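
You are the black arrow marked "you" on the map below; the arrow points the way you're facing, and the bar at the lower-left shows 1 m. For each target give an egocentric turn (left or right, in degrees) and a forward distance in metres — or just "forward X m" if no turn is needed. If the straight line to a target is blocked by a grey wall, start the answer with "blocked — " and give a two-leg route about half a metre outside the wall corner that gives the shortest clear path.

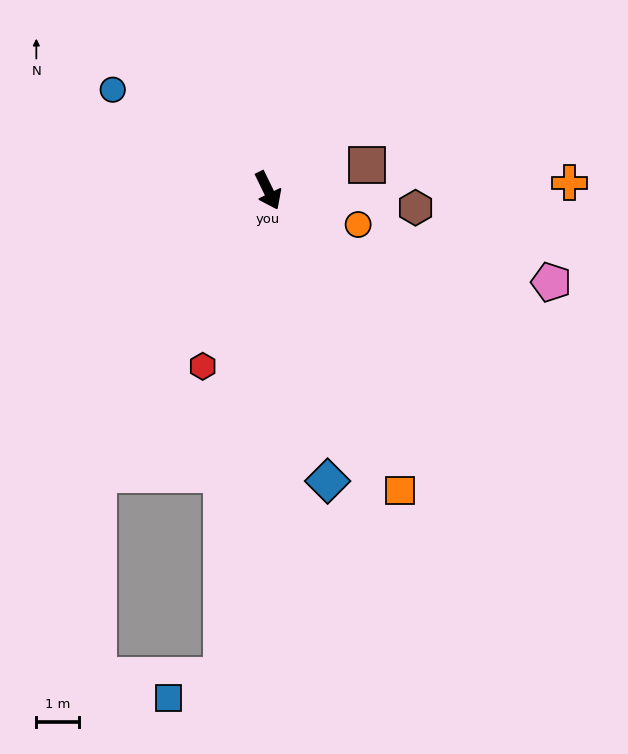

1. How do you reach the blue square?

blocked — turn right 32°, forward 11.3 m, then turn right 61°, forward 1.3 m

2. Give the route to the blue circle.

turn right 149°, forward 4.3 m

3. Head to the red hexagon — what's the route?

turn right 46°, forward 4.4 m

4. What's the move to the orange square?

turn right 2°, forward 7.6 m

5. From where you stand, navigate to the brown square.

turn left 79°, forward 2.4 m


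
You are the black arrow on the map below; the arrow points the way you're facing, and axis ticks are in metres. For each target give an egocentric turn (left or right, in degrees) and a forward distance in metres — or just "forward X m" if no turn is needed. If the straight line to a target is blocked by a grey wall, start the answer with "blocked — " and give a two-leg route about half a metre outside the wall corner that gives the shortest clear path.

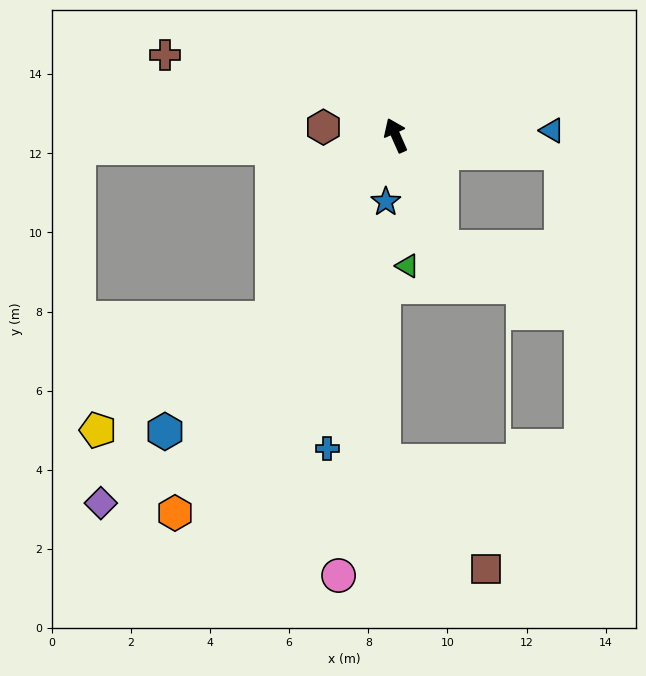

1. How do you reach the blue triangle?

turn right 112°, forward 4.0 m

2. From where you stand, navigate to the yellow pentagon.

blocked — turn left 122°, forward 5.6 m, then turn right 23°, forward 5.2 m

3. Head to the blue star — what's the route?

turn left 148°, forward 1.7 m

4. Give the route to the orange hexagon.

turn left 126°, forward 11.1 m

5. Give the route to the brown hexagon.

turn left 60°, forward 1.8 m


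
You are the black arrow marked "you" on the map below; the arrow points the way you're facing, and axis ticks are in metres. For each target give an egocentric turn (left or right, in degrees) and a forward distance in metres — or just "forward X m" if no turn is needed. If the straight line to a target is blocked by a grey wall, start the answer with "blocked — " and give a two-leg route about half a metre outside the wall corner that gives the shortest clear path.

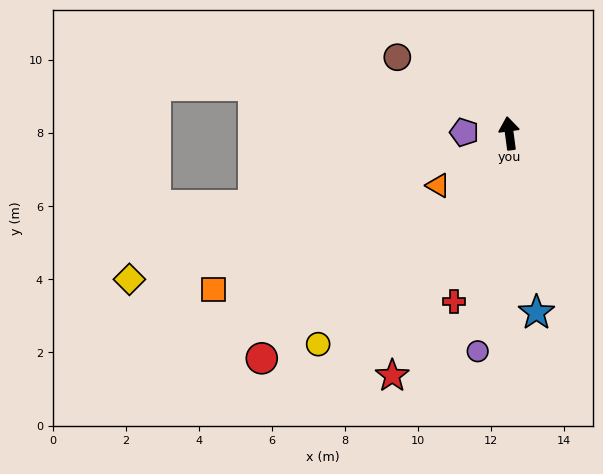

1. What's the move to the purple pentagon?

turn left 81°, forward 1.2 m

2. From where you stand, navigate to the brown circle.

turn left 48°, forward 3.7 m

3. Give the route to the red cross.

turn left 154°, forward 4.8 m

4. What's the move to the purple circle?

turn left 164°, forward 6.0 m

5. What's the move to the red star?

turn left 147°, forward 7.4 m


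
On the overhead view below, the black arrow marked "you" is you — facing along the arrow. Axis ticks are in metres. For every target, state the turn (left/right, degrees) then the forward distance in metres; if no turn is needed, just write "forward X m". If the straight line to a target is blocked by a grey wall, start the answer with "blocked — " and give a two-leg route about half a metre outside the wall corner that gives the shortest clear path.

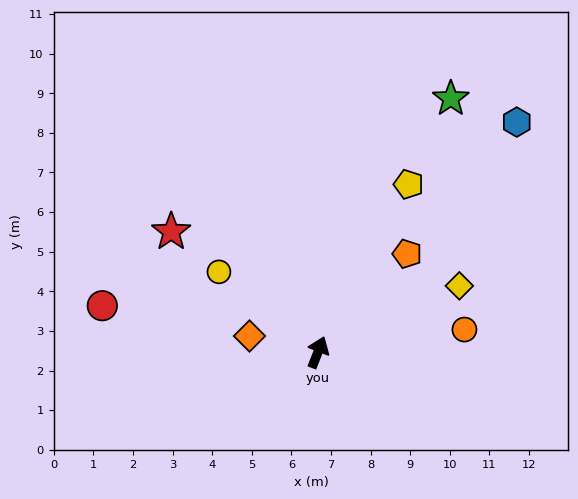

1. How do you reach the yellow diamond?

turn right 44°, forward 3.9 m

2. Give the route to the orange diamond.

turn left 98°, forward 1.8 m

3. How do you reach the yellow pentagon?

turn right 7°, forward 4.8 m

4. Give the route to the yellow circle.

turn left 72°, forward 3.2 m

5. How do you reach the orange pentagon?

turn right 21°, forward 3.4 m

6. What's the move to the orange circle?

turn right 60°, forward 3.7 m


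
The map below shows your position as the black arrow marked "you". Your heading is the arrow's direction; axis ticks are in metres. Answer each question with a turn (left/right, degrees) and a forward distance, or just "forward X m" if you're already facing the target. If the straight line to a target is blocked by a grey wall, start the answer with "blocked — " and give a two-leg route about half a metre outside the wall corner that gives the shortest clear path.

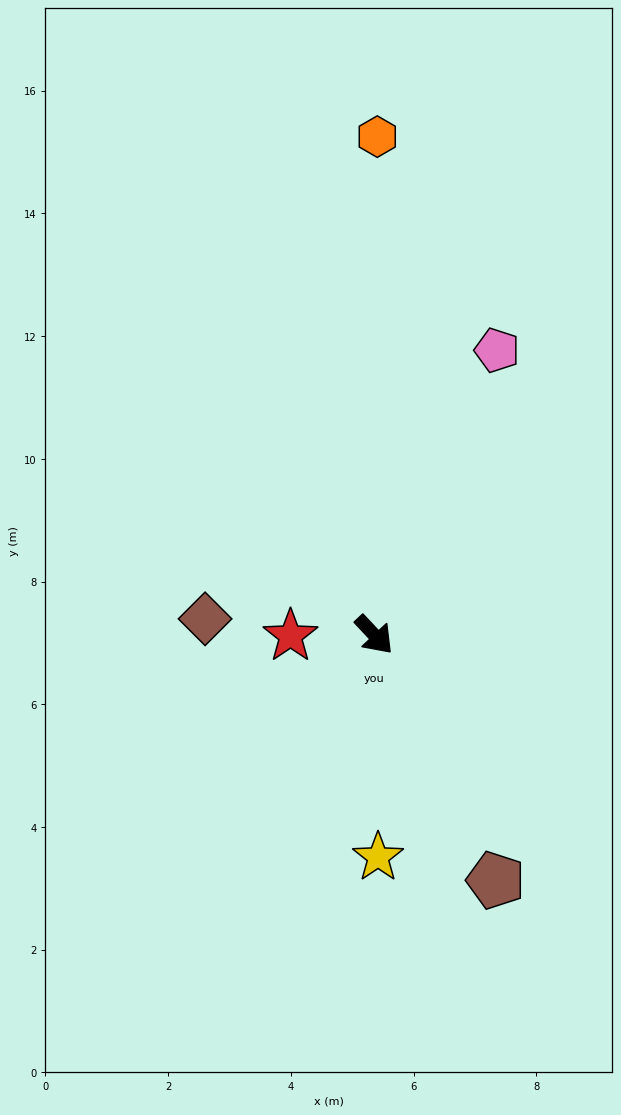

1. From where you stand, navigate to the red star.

turn right 132°, forward 1.4 m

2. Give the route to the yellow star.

turn right 42°, forward 3.6 m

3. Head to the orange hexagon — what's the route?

turn left 137°, forward 8.1 m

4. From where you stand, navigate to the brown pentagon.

turn right 17°, forward 4.5 m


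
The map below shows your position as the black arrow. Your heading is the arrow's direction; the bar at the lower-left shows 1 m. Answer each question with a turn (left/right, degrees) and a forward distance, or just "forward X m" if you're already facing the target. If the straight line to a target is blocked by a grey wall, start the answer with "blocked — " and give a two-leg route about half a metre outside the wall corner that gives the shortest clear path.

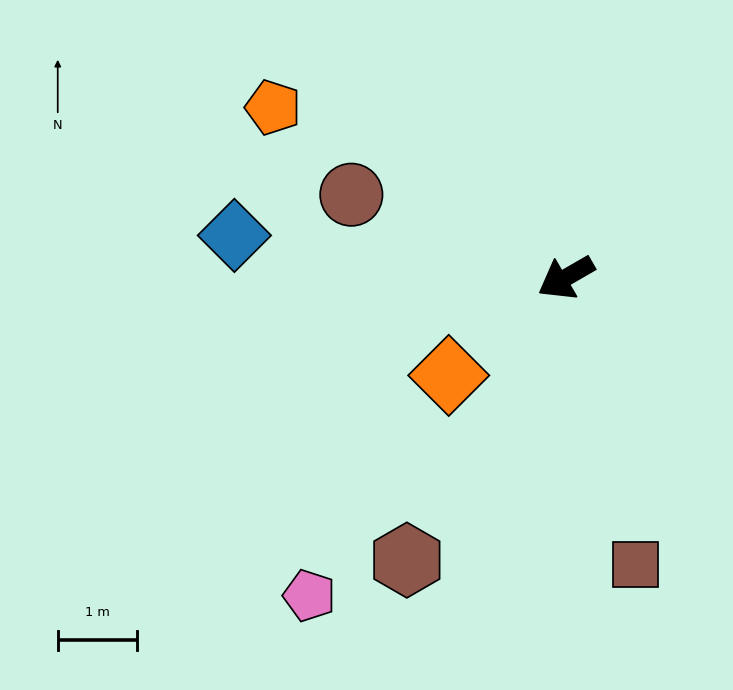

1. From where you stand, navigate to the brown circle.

turn right 51°, forward 2.9 m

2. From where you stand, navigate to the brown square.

turn left 74°, forward 3.7 m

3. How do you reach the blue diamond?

turn right 37°, forward 4.2 m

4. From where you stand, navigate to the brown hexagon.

turn left 31°, forward 4.1 m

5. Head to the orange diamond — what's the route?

turn left 10°, forward 1.9 m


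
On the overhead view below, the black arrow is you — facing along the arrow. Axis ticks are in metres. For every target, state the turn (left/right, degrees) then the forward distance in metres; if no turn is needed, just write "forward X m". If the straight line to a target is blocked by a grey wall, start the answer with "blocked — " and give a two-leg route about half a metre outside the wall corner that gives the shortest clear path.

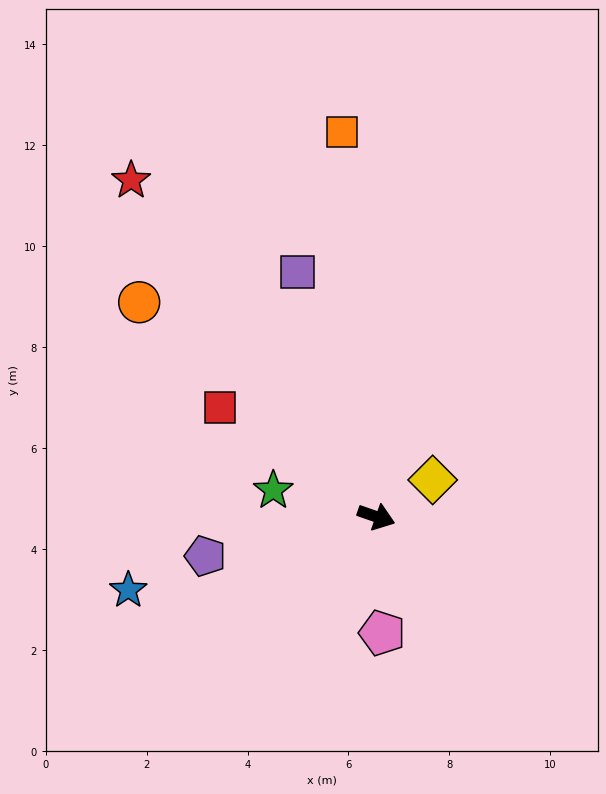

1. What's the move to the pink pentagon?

turn right 68°, forward 2.3 m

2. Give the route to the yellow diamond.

turn left 52°, forward 1.3 m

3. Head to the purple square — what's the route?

turn left 127°, forward 5.1 m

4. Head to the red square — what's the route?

turn left 164°, forward 3.8 m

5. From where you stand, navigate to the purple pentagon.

turn right 148°, forward 3.5 m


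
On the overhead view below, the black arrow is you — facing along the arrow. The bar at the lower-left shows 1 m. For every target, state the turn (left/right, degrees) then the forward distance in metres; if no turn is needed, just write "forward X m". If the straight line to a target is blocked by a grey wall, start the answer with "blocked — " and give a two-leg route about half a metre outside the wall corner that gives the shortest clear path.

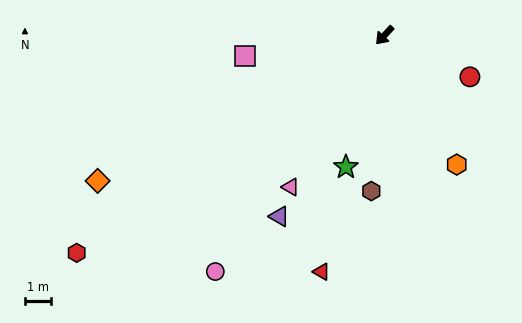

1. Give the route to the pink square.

turn right 39°, forward 5.4 m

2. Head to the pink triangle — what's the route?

turn left 11°, forward 6.8 m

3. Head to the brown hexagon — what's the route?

turn left 38°, forward 6.0 m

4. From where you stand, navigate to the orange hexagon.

turn left 72°, forward 5.7 m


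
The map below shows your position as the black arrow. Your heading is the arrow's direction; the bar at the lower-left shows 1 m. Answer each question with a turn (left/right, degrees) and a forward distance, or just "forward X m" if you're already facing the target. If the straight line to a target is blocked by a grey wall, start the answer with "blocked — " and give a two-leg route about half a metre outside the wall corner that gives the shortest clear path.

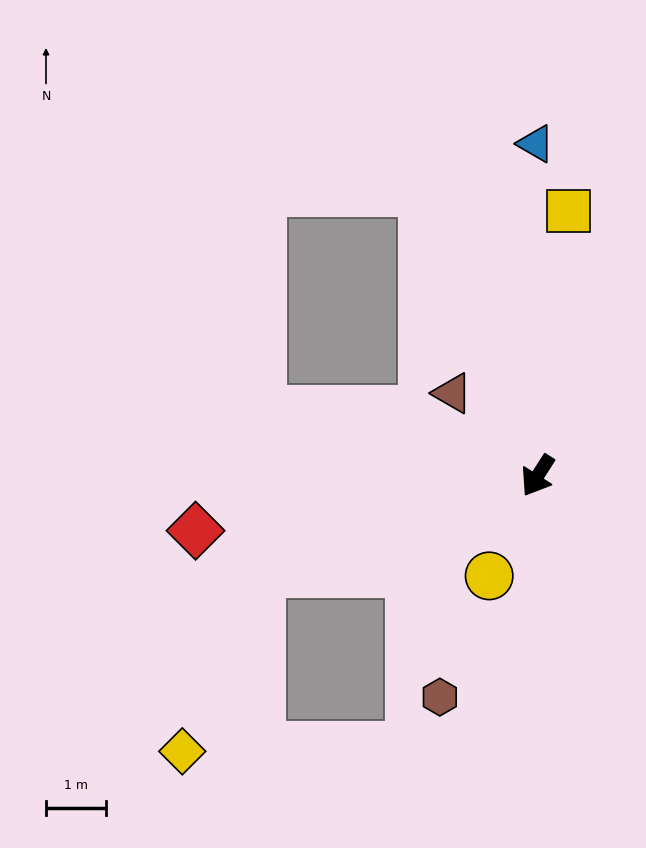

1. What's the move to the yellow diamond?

blocked — turn right 38°, forward 4.9 m, then turn left 47°, forward 3.3 m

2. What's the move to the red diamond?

turn right 48°, forward 5.8 m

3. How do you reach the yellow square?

turn right 154°, forward 4.4 m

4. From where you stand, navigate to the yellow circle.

turn left 7°, forward 1.9 m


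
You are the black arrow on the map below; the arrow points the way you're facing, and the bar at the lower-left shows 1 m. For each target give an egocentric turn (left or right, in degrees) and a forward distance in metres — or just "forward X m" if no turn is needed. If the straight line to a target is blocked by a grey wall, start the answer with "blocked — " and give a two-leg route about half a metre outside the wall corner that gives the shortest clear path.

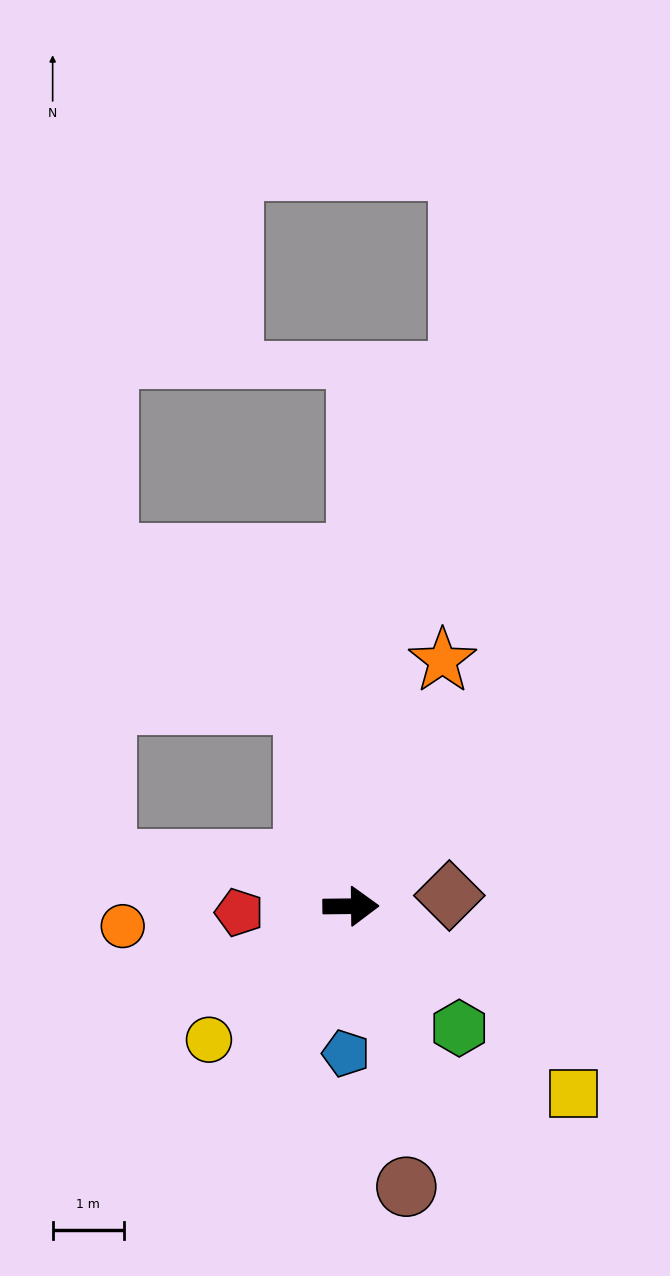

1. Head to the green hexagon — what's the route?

turn right 49°, forward 2.3 m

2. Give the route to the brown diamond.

turn left 6°, forward 1.4 m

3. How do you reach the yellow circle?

turn right 137°, forward 2.7 m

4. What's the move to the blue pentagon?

turn right 93°, forward 2.1 m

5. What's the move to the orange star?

turn left 69°, forward 3.7 m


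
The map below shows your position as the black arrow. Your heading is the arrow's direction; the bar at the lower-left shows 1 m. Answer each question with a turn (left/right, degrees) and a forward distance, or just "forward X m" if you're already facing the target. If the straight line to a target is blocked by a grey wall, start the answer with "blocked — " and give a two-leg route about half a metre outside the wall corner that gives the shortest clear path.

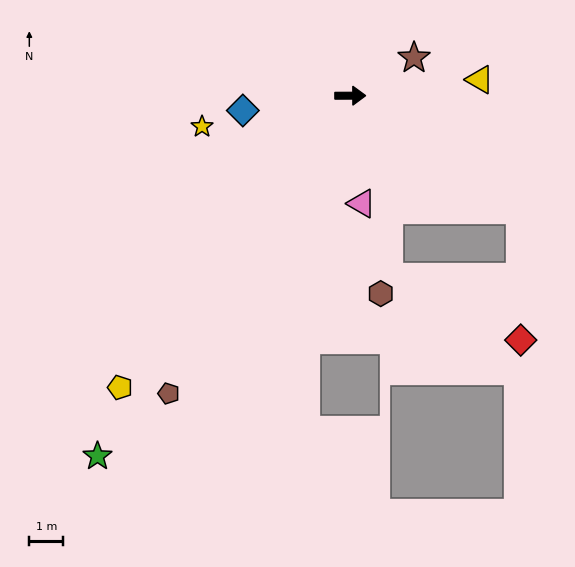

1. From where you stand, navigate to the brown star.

turn left 30°, forward 2.2 m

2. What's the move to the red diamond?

blocked — turn right 34°, forward 6.0 m, then turn right 56°, forward 3.8 m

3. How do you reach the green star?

turn right 125°, forward 13.0 m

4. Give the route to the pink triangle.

turn right 84°, forward 3.2 m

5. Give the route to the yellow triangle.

turn left 7°, forward 3.8 m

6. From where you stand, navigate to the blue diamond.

turn right 172°, forward 3.2 m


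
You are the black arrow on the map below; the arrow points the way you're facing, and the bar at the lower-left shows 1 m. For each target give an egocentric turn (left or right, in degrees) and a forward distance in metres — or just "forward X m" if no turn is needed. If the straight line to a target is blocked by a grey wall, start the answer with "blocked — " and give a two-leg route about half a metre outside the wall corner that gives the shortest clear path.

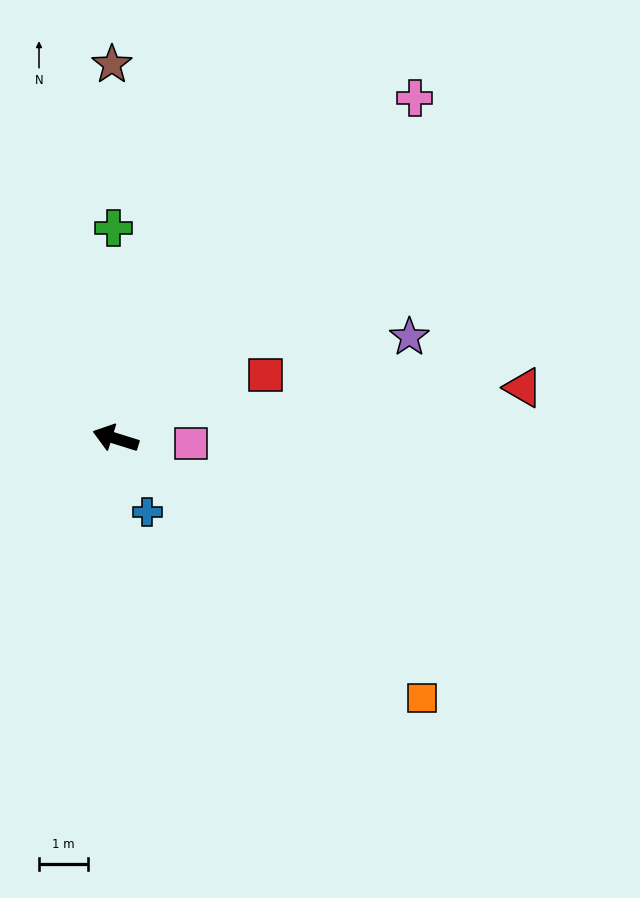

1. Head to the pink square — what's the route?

turn right 166°, forward 1.5 m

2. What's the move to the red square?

turn right 140°, forward 3.3 m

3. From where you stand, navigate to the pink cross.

turn right 114°, forward 9.2 m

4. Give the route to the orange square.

turn left 157°, forward 8.1 m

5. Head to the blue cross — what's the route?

turn left 131°, forward 1.6 m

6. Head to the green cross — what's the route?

turn right 72°, forward 4.3 m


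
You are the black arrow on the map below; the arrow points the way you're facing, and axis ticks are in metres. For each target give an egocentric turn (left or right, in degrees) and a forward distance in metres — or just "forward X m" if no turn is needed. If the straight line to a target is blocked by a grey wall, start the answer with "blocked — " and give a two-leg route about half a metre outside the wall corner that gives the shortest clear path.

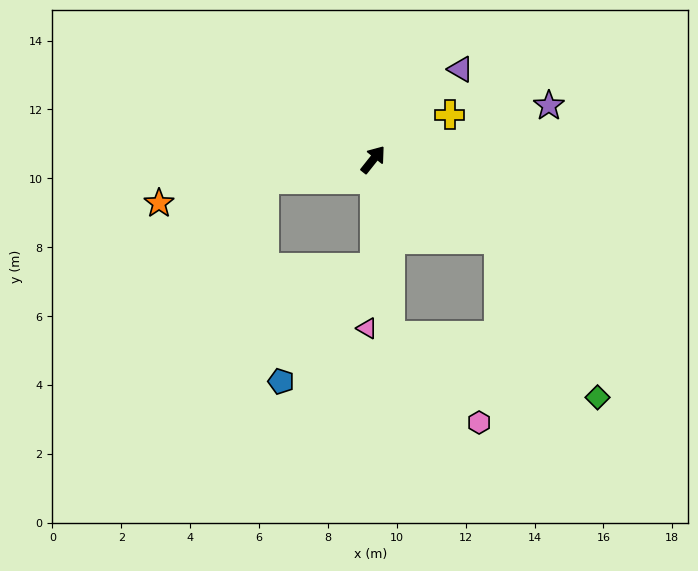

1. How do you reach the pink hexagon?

blocked — turn right 136°, forward 5.1 m, then turn left 40°, forward 3.6 m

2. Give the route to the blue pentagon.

blocked — turn right 141°, forward 3.1 m, then turn right 40°, forward 4.3 m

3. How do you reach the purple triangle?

turn right 6°, forward 3.6 m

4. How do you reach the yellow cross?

turn right 21°, forward 2.6 m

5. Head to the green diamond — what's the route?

blocked — turn right 84°, forward 4.3 m, then turn right 25°, forward 5.4 m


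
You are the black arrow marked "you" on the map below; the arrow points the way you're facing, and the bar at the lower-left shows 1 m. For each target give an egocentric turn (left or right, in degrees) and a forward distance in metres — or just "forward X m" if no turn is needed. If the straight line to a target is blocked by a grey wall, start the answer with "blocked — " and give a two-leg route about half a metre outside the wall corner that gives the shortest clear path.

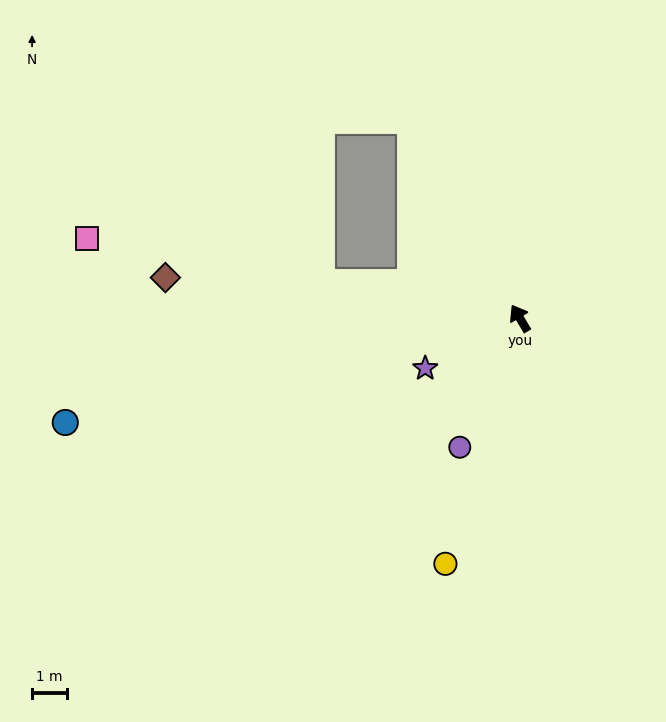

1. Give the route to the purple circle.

turn left 124°, forward 4.0 m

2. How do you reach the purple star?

turn left 87°, forward 3.0 m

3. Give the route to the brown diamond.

turn left 53°, forward 10.1 m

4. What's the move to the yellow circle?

turn left 132°, forward 7.3 m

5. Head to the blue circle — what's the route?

turn left 72°, forward 13.2 m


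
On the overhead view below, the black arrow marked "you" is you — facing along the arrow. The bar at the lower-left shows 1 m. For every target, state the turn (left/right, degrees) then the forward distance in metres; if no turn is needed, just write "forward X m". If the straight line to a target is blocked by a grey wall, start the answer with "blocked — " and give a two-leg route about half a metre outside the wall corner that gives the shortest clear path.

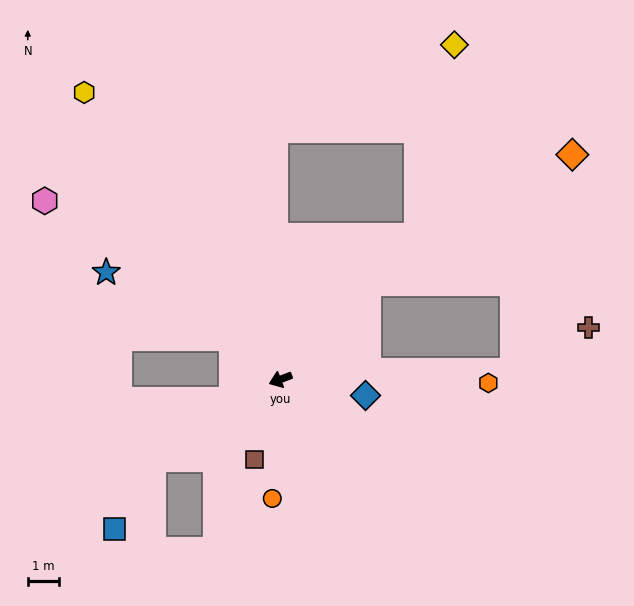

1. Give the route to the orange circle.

turn left 65°, forward 3.9 m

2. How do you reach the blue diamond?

turn left 148°, forward 2.8 m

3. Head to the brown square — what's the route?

turn left 51°, forward 2.7 m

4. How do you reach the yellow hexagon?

turn right 76°, forward 11.3 m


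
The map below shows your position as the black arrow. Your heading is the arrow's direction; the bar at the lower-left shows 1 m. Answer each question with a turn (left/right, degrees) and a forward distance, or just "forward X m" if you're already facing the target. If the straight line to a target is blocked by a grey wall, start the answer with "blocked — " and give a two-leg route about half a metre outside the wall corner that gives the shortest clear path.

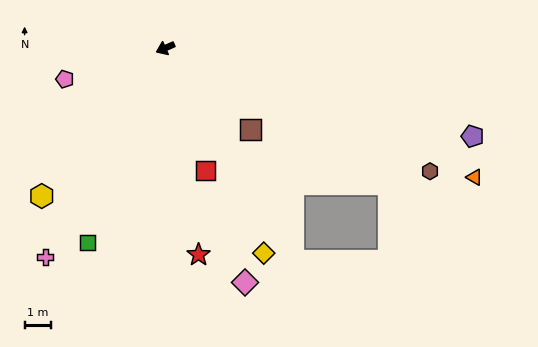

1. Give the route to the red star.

turn left 75°, forward 8.0 m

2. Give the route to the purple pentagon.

turn left 140°, forward 12.2 m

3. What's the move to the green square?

turn left 44°, forward 8.0 m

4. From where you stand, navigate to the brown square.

turn left 112°, forward 4.5 m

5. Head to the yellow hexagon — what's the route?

turn left 26°, forward 7.4 m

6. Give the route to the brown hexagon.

turn left 131°, forward 11.1 m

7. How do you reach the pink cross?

turn left 36°, forward 9.2 m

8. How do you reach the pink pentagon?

turn right 7°, forward 4.0 m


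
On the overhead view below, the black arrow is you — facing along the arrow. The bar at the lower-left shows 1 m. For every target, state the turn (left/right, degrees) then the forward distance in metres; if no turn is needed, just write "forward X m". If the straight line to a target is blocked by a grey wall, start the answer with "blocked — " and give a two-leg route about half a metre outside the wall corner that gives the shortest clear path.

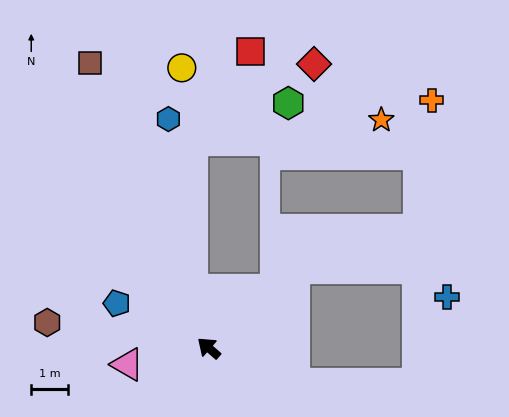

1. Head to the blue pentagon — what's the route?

turn left 15°, forward 2.8 m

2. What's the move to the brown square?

turn right 26°, forward 8.3 m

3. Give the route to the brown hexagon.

turn left 32°, forward 4.4 m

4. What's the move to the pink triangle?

turn left 52°, forward 2.2 m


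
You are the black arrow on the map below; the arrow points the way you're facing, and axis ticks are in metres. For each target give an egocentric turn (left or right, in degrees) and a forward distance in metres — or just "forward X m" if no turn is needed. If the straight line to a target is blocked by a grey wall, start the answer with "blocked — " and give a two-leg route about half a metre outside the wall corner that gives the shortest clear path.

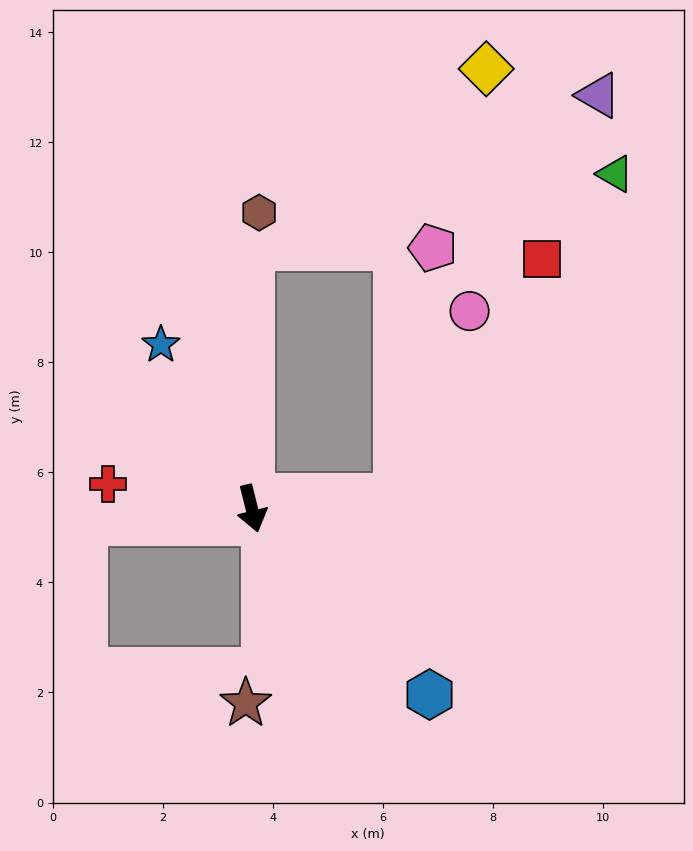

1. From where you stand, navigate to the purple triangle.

blocked — turn left 166°, forward 4.7 m, then turn right 66°, forward 6.9 m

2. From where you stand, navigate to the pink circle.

blocked — turn left 80°, forward 2.6 m, then turn left 65°, forward 3.6 m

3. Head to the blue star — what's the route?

turn right 165°, forward 3.4 m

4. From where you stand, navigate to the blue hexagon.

turn left 30°, forward 4.7 m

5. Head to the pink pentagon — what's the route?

blocked — turn left 80°, forward 2.6 m, then turn left 78°, forward 4.6 m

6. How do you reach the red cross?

turn right 114°, forward 2.7 m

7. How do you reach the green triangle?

blocked — turn left 166°, forward 4.7 m, then turn right 79°, forward 6.8 m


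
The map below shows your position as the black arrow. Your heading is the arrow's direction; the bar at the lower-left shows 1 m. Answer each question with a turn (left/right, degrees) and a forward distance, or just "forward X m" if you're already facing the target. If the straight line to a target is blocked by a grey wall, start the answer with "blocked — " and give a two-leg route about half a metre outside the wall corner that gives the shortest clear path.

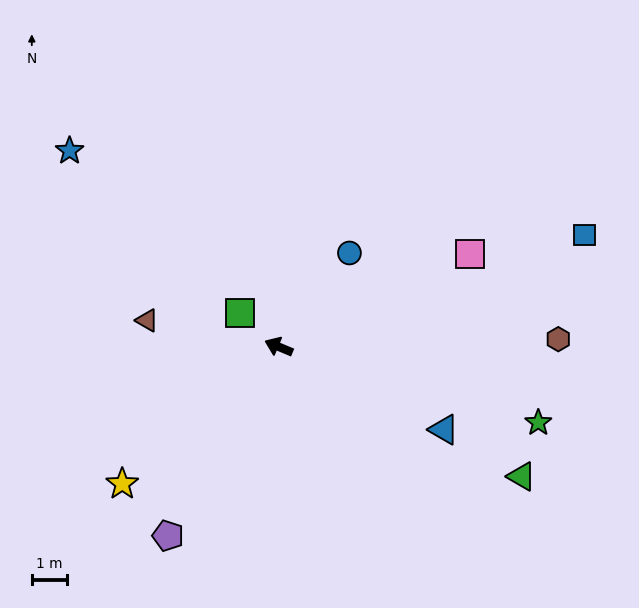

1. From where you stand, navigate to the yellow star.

turn left 64°, forward 6.0 m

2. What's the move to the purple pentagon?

turn left 82°, forward 6.3 m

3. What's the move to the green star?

turn right 174°, forward 7.8 m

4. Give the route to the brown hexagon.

turn right 156°, forward 8.1 m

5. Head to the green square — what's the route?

turn right 18°, forward 1.5 m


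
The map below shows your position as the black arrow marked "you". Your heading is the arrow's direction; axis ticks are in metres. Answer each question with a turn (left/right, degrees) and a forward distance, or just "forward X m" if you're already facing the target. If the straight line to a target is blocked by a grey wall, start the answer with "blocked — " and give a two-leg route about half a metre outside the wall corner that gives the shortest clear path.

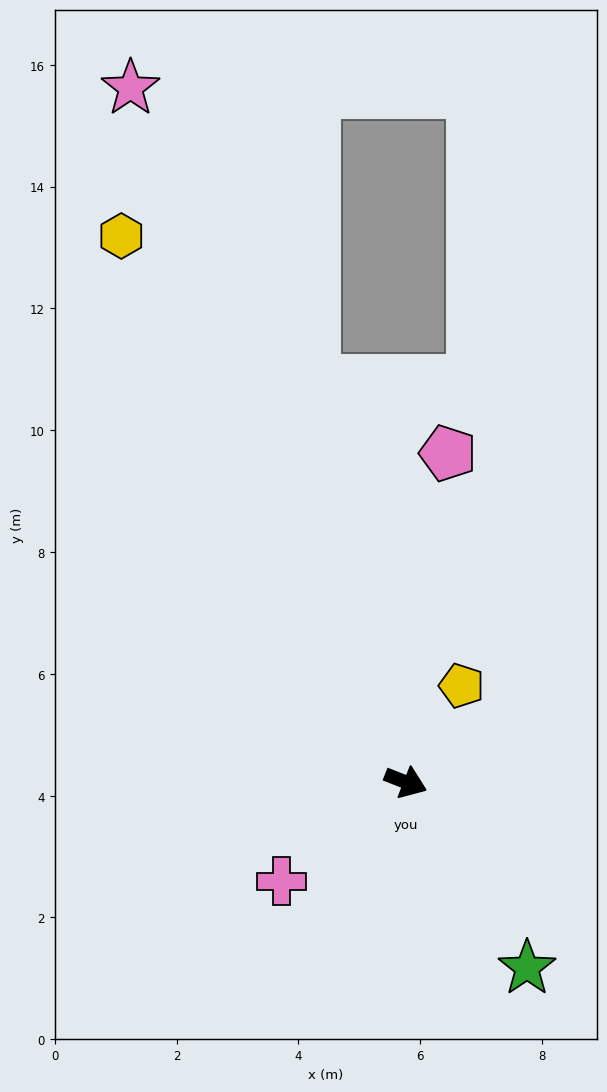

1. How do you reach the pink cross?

turn right 120°, forward 2.6 m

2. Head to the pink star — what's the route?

turn left 133°, forward 12.3 m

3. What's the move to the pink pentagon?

turn left 104°, forward 5.4 m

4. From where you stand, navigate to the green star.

turn right 35°, forward 3.6 m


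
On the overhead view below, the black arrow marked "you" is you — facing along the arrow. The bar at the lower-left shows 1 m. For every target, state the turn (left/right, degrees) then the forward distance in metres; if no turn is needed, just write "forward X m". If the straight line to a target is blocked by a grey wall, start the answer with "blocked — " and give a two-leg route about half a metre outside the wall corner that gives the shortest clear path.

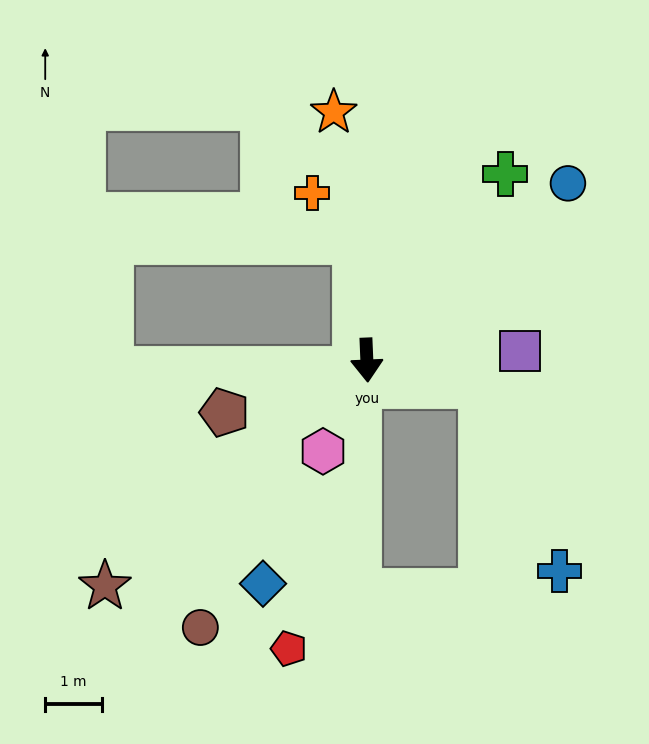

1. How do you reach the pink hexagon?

turn right 28°, forward 1.8 m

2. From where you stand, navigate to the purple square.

turn left 91°, forward 2.7 m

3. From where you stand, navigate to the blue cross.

blocked — turn left 76°, forward 2.1 m, then turn right 56°, forward 3.5 m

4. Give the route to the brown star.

turn right 52°, forward 6.1 m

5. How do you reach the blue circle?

turn left 129°, forward 4.7 m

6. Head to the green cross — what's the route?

turn left 141°, forward 4.1 m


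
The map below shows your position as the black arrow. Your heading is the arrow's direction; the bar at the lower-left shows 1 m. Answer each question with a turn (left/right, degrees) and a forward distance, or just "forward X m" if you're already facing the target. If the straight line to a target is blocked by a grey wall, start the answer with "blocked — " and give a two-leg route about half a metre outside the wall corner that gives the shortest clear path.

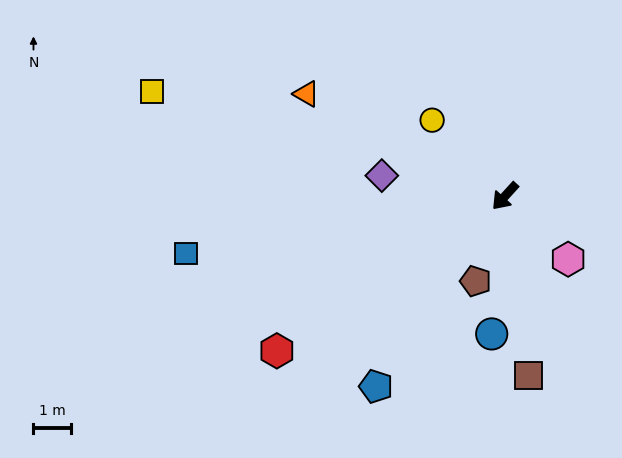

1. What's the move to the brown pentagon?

turn left 23°, forward 2.4 m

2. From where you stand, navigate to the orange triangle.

turn right 75°, forward 6.0 m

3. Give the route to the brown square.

turn left 50°, forward 4.9 m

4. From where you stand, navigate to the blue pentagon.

turn left 8°, forward 6.2 m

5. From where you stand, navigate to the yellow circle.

turn right 94°, forward 2.8 m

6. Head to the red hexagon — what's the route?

turn right 14°, forward 7.4 m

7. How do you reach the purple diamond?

turn right 57°, forward 3.3 m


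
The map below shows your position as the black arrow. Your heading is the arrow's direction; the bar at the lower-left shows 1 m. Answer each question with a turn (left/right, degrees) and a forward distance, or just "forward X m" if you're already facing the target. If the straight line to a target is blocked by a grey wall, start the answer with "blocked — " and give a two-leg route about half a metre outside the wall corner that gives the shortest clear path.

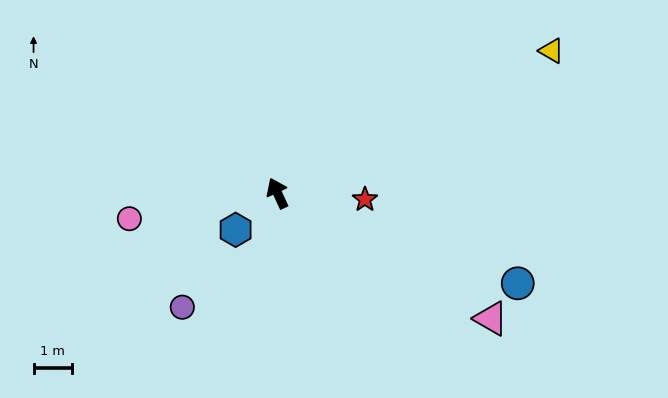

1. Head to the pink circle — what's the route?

turn left 75°, forward 3.9 m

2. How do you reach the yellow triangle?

turn right 87°, forward 8.0 m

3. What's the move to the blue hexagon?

turn left 106°, forward 1.4 m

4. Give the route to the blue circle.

turn right 135°, forward 6.6 m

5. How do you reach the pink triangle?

turn right 145°, forward 6.4 m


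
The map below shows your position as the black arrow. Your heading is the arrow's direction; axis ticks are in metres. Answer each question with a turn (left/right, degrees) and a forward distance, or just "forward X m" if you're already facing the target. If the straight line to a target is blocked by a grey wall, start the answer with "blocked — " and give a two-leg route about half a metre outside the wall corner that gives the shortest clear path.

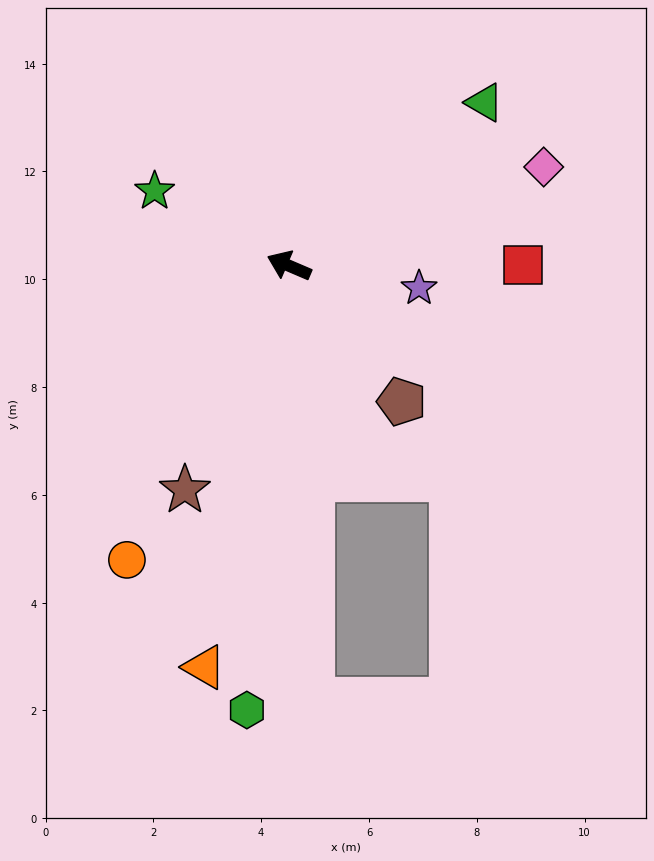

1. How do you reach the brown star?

turn left 88°, forward 4.6 m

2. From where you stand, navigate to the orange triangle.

turn left 101°, forward 7.6 m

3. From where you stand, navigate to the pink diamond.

turn right 136°, forward 5.1 m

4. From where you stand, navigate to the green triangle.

turn right 117°, forward 4.7 m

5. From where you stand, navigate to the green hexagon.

turn left 108°, forward 8.3 m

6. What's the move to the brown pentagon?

turn left 153°, forward 3.3 m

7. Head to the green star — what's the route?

turn right 6°, forward 2.9 m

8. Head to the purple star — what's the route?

turn right 167°, forward 2.4 m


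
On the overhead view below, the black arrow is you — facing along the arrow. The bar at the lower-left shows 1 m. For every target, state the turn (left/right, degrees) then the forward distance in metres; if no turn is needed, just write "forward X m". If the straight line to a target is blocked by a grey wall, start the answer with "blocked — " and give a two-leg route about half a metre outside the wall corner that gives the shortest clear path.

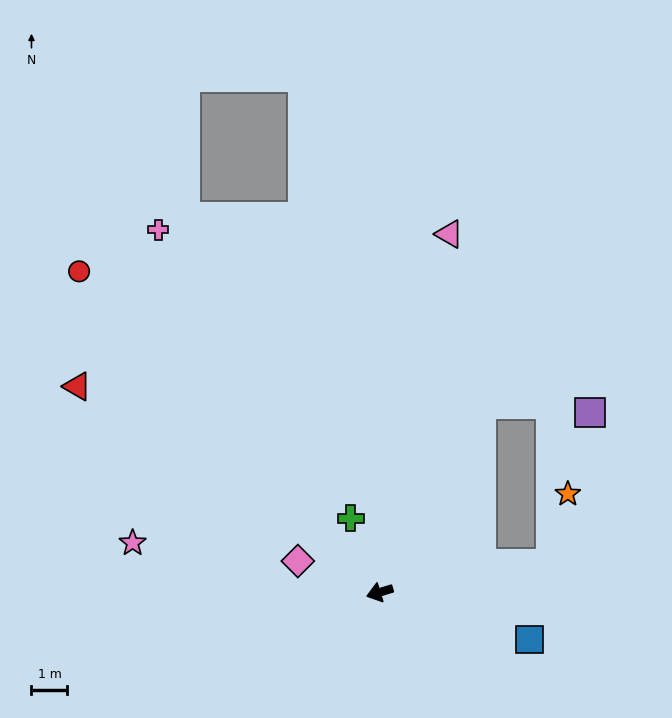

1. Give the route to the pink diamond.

turn right 38°, forward 2.4 m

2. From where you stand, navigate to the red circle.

turn right 64°, forward 12.2 m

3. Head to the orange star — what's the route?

blocked — turn left 172°, forward 4.8 m, then turn left 68°, forward 2.0 m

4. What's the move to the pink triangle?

turn right 118°, forward 10.1 m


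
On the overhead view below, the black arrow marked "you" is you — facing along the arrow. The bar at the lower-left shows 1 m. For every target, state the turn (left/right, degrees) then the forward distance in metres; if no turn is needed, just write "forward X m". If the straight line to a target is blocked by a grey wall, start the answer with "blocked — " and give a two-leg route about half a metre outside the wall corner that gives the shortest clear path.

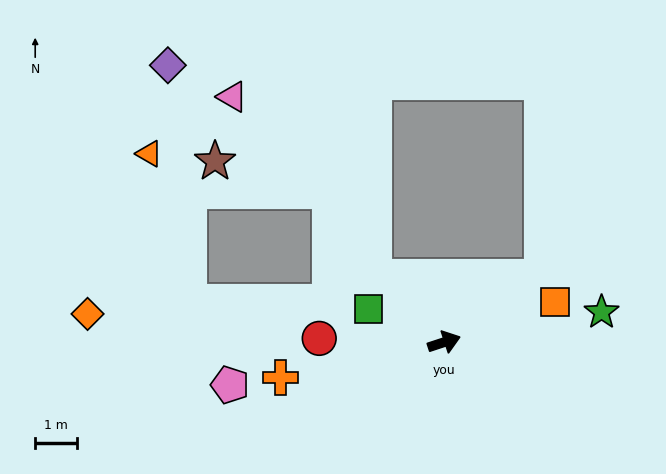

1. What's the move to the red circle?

turn left 160°, forward 3.0 m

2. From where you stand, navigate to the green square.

turn left 138°, forward 2.0 m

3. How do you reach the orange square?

forward 2.8 m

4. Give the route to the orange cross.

turn left 174°, forward 4.0 m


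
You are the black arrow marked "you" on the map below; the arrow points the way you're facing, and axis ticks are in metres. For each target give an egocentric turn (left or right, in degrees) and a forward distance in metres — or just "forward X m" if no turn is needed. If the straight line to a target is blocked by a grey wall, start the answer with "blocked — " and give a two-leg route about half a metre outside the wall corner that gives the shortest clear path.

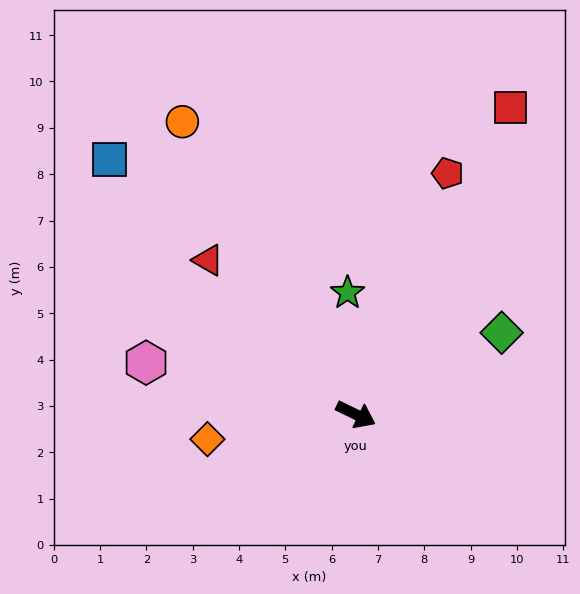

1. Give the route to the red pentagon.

turn left 95°, forward 5.6 m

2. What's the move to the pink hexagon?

turn right 168°, forward 4.7 m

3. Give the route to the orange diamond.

turn right 144°, forward 3.2 m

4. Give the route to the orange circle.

turn left 147°, forward 7.3 m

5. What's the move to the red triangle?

turn left 160°, forward 4.6 m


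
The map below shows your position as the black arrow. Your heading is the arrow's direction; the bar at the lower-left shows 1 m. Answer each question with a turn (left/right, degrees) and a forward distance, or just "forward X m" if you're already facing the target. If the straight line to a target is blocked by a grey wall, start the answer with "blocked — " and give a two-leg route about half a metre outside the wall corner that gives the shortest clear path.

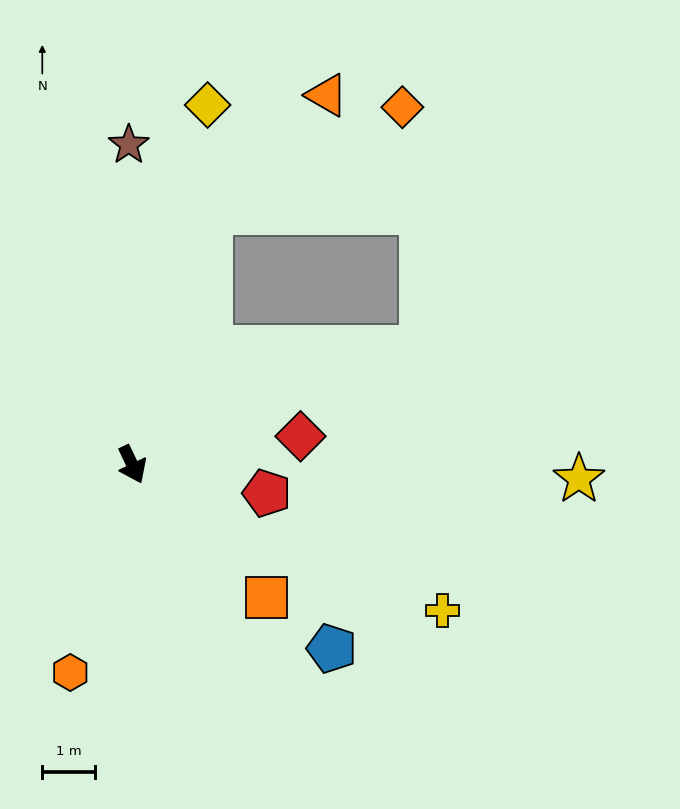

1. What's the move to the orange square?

turn left 20°, forward 3.6 m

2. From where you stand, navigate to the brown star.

turn left 155°, forward 6.1 m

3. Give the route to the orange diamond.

blocked — turn left 137°, forward 5.0 m, then turn right 44°, forward 4.1 m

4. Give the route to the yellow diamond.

turn left 143°, forward 7.0 m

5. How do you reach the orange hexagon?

turn right 42°, forward 4.1 m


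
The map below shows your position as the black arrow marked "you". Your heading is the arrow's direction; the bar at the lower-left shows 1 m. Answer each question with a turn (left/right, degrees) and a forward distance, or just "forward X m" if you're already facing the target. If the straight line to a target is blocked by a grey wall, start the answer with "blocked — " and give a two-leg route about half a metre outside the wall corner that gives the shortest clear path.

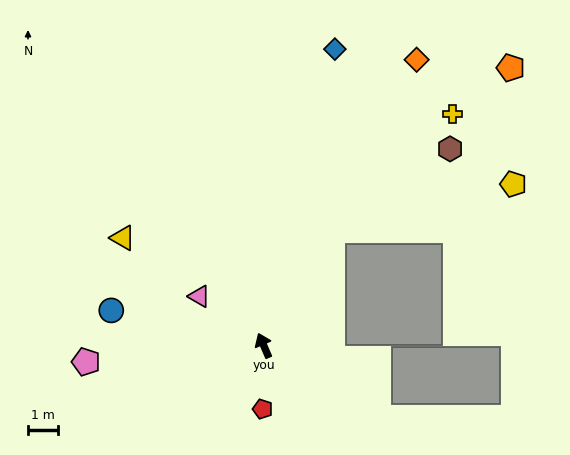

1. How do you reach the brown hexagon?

blocked — turn right 54°, forward 4.4 m, then turn right 25°, forward 4.8 m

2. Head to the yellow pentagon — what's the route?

blocked — turn right 54°, forward 4.4 m, then turn right 45°, forward 6.2 m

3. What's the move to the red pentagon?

turn left 156°, forward 2.1 m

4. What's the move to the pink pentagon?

turn left 72°, forward 5.9 m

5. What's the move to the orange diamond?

turn right 51°, forward 10.8 m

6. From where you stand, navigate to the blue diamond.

turn right 37°, forward 10.1 m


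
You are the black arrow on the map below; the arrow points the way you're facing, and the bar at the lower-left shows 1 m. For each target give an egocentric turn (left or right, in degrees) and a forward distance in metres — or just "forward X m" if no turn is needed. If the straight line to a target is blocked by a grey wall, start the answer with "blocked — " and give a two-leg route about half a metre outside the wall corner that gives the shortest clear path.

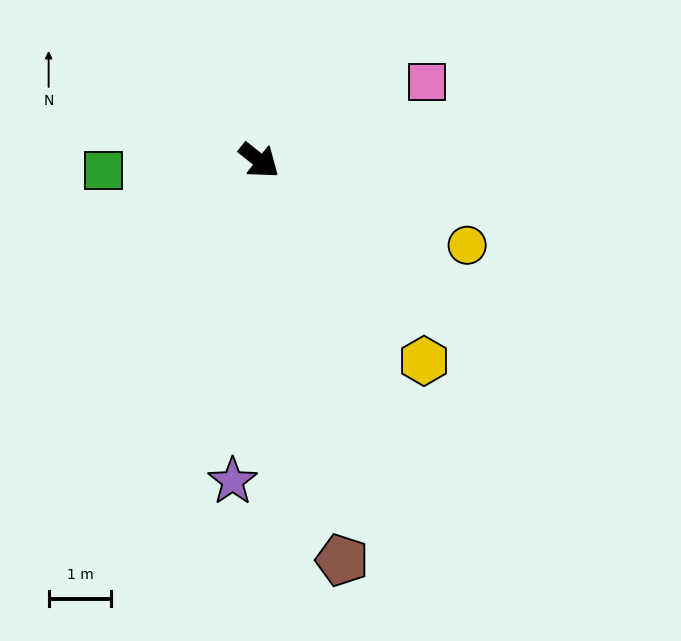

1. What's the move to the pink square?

turn left 64°, forward 3.0 m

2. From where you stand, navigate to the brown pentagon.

turn right 40°, forward 6.5 m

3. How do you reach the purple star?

turn right 56°, forward 5.1 m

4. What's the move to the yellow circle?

turn left 16°, forward 3.6 m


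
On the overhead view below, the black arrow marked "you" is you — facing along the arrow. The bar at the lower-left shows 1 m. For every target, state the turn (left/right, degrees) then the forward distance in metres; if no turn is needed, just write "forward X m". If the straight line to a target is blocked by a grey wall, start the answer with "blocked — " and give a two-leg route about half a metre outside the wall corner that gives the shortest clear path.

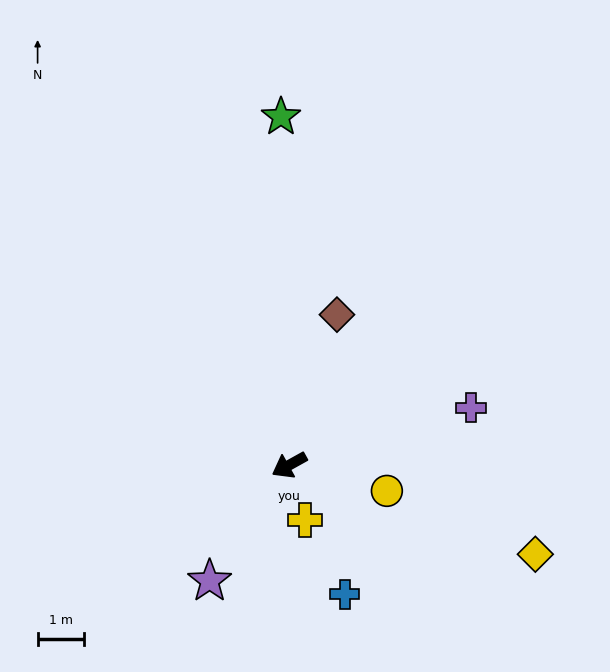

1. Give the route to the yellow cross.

turn left 77°, forward 1.2 m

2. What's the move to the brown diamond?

turn right 137°, forward 3.4 m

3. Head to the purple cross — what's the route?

turn left 168°, forward 4.1 m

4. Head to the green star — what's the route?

turn right 118°, forward 7.6 m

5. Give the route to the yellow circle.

turn left 136°, forward 2.2 m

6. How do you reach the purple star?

turn left 26°, forward 3.1 m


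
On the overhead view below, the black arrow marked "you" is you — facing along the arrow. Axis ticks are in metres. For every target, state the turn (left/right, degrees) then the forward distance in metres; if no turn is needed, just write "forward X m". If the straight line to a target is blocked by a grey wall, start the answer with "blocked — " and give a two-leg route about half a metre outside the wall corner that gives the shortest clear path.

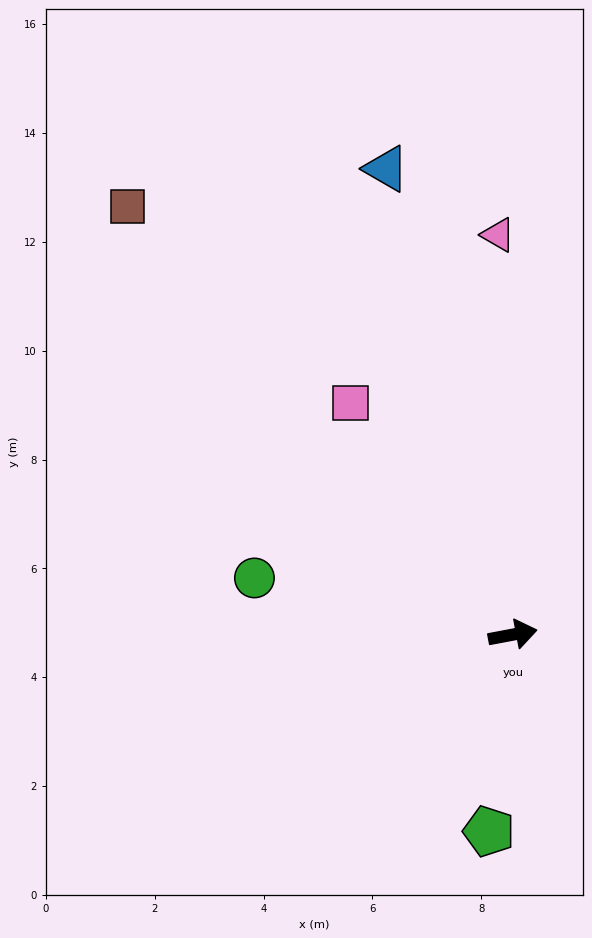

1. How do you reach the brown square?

turn left 121°, forward 10.6 m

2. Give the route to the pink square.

turn left 114°, forward 5.2 m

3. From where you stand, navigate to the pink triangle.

turn left 81°, forward 7.4 m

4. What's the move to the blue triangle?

turn left 94°, forward 8.9 m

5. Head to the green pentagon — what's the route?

turn right 108°, forward 3.6 m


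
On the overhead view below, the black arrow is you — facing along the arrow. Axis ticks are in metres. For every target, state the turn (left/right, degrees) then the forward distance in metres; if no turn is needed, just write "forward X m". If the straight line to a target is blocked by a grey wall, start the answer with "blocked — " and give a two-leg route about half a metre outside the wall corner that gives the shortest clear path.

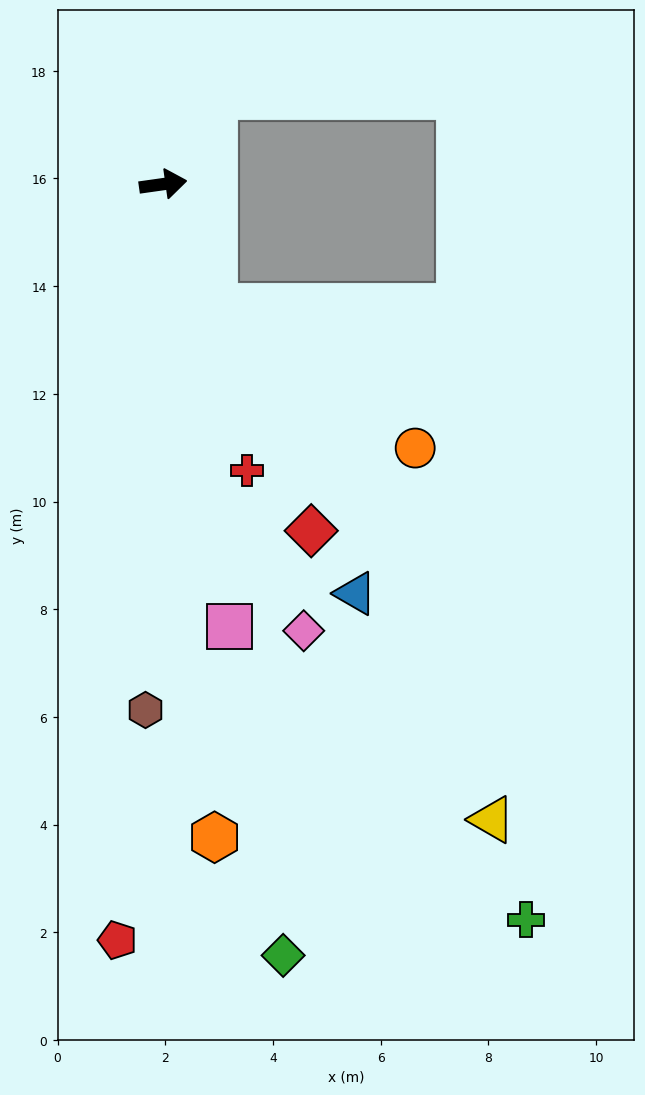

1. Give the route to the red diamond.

turn right 75°, forward 7.0 m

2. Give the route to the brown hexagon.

turn right 100°, forward 9.8 m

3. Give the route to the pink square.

turn right 89°, forward 8.3 m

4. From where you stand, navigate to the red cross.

turn right 82°, forward 5.5 m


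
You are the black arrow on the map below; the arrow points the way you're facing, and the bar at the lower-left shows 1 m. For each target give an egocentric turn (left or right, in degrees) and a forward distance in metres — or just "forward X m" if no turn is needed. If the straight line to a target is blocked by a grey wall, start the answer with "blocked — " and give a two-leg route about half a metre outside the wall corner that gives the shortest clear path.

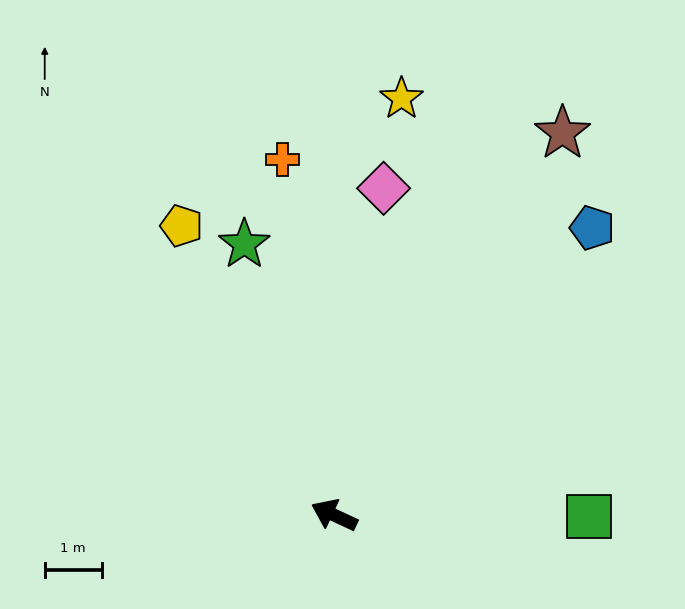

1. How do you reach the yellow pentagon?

turn right 37°, forward 5.7 m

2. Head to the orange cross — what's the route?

turn right 57°, forward 6.3 m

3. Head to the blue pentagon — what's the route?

turn right 107°, forward 6.8 m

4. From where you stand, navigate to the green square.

turn right 155°, forward 4.5 m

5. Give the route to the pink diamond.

turn right 74°, forward 5.8 m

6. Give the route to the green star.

turn right 47°, forward 5.0 m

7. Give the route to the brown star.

turn right 96°, forward 7.8 m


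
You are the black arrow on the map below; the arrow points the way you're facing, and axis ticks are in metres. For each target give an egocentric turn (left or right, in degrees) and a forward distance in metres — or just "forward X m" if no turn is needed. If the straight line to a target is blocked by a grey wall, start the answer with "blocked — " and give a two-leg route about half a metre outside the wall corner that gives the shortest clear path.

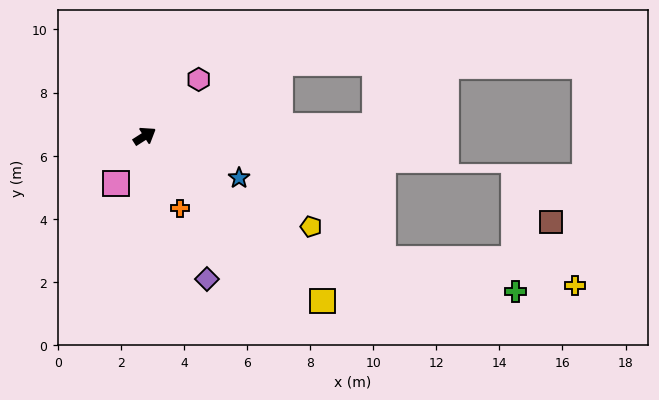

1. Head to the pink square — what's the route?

turn right 154°, forward 1.8 m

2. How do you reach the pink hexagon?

turn left 14°, forward 2.5 m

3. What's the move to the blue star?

turn right 57°, forward 3.3 m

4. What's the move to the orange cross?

turn right 97°, forward 2.6 m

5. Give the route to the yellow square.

turn right 76°, forward 7.7 m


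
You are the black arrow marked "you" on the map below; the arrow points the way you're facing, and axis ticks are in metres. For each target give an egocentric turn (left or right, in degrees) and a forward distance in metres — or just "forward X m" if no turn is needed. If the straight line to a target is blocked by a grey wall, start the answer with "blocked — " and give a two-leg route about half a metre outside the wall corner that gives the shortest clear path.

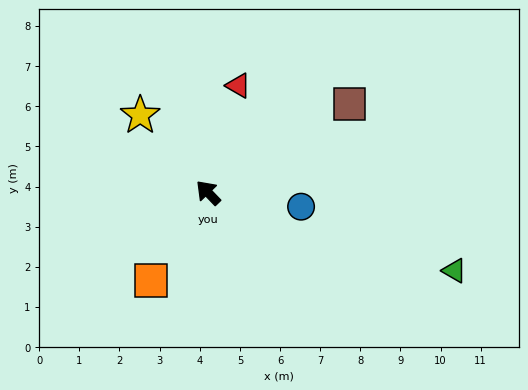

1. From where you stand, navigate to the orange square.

turn left 103°, forward 2.6 m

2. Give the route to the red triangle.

turn right 60°, forward 2.8 m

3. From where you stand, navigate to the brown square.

turn right 102°, forward 4.2 m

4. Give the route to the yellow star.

turn right 3°, forward 2.6 m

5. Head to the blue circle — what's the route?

turn right 142°, forward 2.3 m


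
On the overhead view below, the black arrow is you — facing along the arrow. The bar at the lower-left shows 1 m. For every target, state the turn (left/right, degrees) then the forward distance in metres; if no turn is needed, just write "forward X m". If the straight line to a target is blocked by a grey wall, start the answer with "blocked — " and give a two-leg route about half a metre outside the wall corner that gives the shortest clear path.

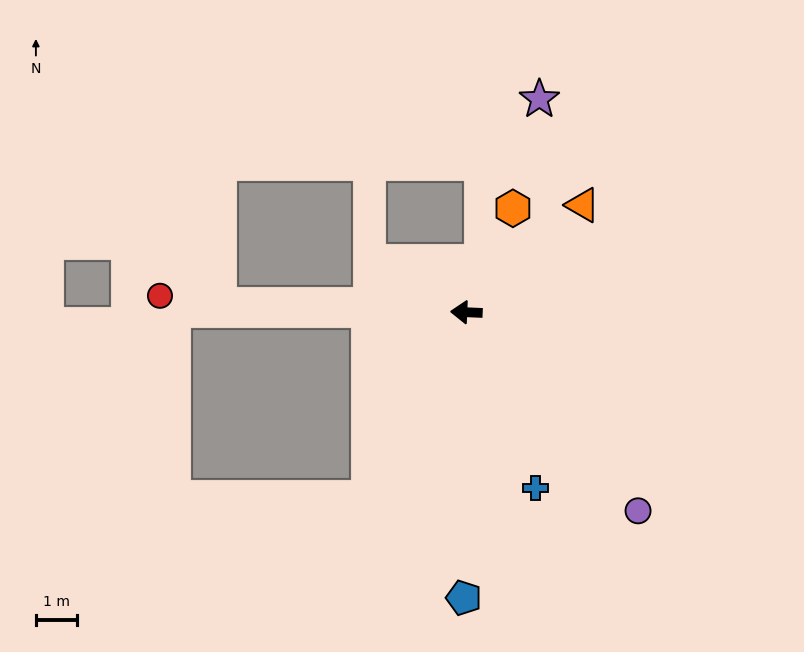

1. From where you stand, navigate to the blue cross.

turn left 114°, forward 4.6 m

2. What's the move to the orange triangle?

turn right 135°, forward 3.8 m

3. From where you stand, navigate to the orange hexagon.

turn right 112°, forward 2.8 m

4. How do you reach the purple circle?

turn left 133°, forward 6.4 m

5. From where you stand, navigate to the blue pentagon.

turn left 92°, forward 6.9 m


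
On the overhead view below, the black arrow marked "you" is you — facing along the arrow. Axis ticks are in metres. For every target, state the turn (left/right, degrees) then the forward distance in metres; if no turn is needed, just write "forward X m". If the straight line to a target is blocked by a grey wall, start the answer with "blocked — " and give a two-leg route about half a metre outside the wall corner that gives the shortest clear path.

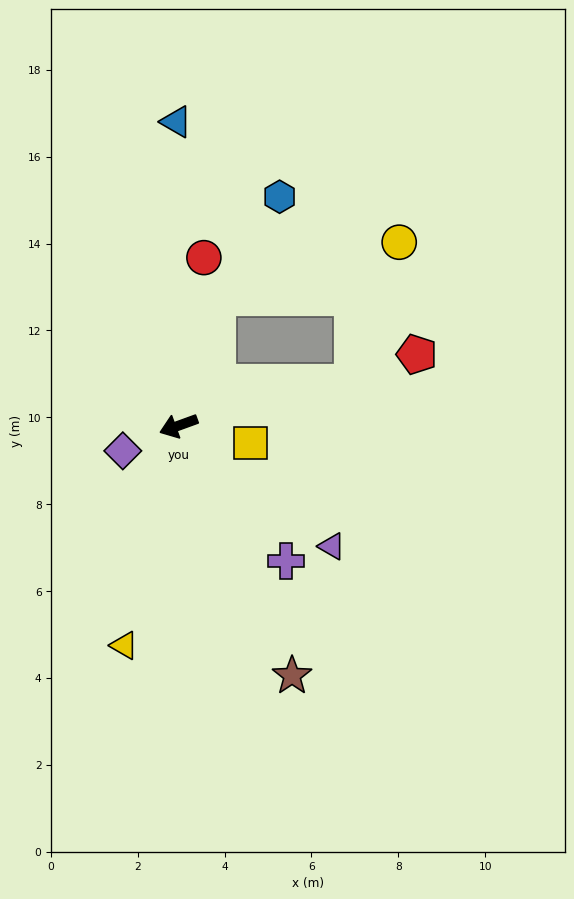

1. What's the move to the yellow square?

turn left 147°, forward 1.7 m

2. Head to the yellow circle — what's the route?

blocked — turn right 127°, forward 3.1 m, then turn right 56°, forward 4.4 m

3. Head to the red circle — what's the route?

turn right 119°, forward 3.9 m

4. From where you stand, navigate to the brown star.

turn left 94°, forward 6.3 m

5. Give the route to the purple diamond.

turn left 4°, forward 1.4 m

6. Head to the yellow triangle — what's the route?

turn left 56°, forward 5.2 m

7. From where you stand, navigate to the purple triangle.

turn left 122°, forward 4.5 m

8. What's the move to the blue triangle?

turn right 110°, forward 7.0 m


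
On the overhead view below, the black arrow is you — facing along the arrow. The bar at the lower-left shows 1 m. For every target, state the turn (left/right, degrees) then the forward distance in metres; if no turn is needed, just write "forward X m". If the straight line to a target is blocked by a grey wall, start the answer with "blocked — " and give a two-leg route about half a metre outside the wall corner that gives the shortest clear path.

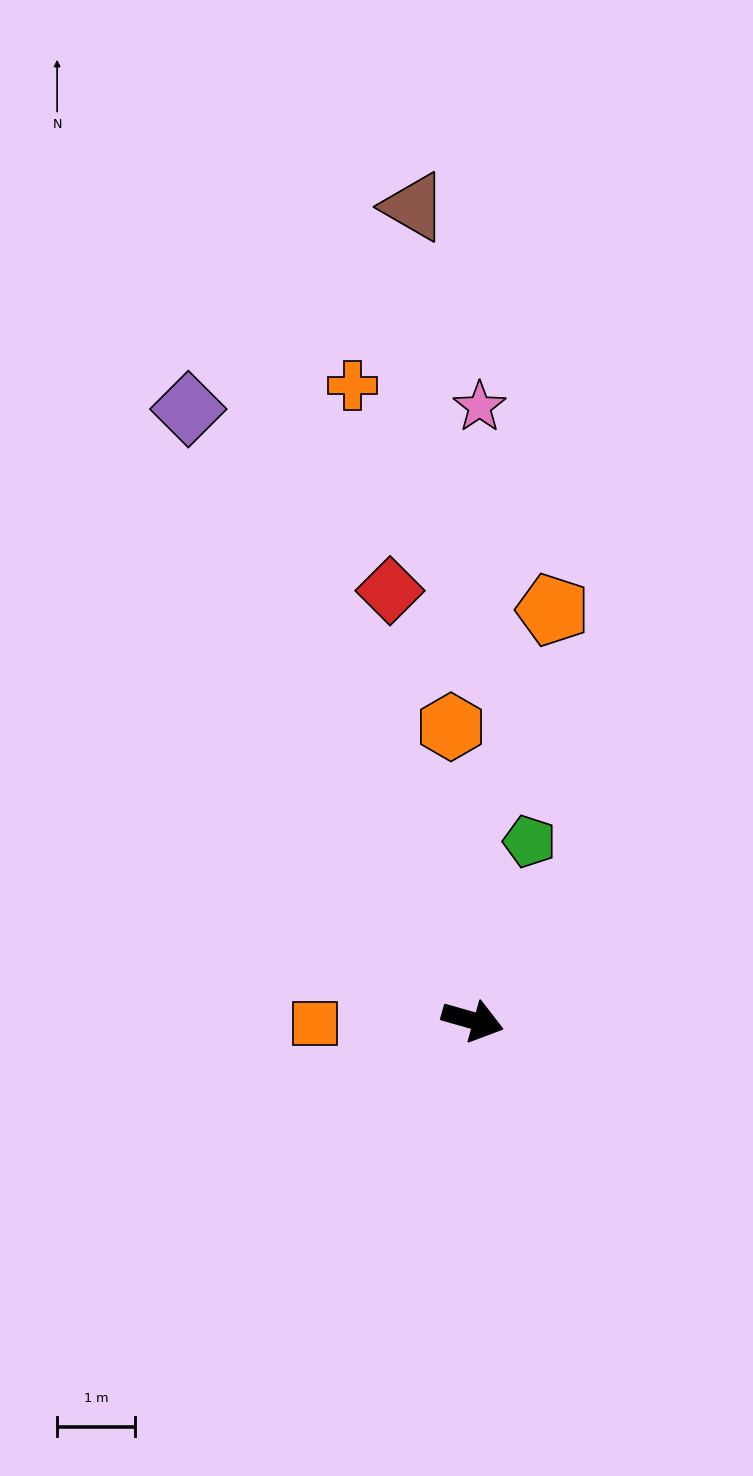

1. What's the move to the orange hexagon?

turn left 110°, forward 3.8 m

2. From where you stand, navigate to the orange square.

turn right 163°, forward 2.0 m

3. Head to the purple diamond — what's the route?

turn left 131°, forward 8.6 m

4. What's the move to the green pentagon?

turn left 88°, forward 2.4 m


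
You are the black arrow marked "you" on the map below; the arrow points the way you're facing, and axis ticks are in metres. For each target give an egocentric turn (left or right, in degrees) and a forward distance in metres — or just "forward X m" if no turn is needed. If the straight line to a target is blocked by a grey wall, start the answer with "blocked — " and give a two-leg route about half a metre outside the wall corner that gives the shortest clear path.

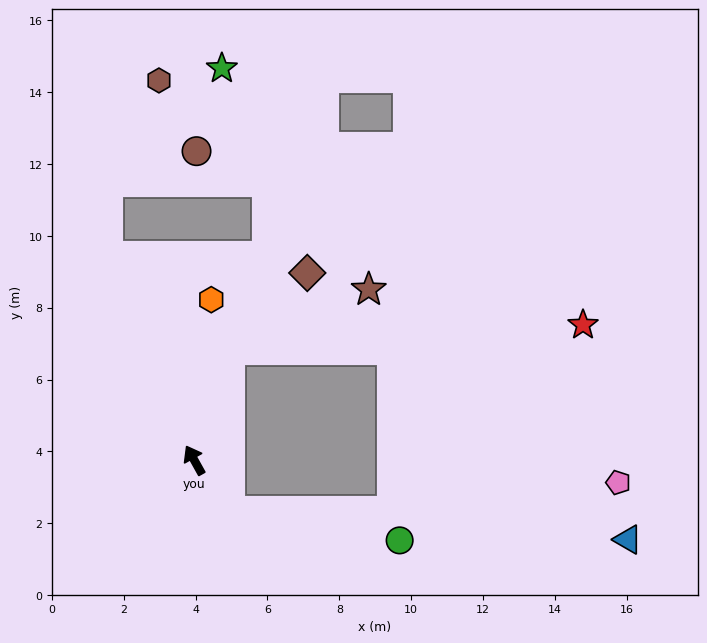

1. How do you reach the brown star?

blocked — turn right 47°, forward 3.2 m, then turn right 49°, forward 4.2 m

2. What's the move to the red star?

blocked — turn right 47°, forward 3.2 m, then turn right 68°, forward 9.9 m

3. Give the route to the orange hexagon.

turn right 35°, forward 4.5 m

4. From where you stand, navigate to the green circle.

blocked — turn right 174°, forward 1.7 m, then turn left 45°, forward 4.8 m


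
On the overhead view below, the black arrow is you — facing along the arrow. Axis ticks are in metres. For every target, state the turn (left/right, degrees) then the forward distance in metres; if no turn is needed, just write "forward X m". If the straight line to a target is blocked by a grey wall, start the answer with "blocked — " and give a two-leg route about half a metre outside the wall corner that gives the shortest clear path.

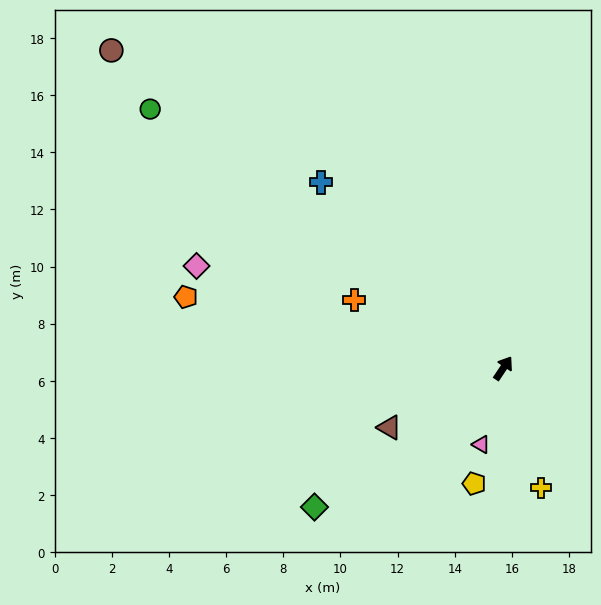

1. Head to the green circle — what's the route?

turn left 87°, forward 15.3 m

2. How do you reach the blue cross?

turn left 78°, forward 9.1 m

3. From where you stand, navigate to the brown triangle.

turn left 151°, forward 4.5 m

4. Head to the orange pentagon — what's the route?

turn left 111°, forward 11.4 m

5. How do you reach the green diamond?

turn left 160°, forward 8.2 m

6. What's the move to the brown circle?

turn left 85°, forward 17.7 m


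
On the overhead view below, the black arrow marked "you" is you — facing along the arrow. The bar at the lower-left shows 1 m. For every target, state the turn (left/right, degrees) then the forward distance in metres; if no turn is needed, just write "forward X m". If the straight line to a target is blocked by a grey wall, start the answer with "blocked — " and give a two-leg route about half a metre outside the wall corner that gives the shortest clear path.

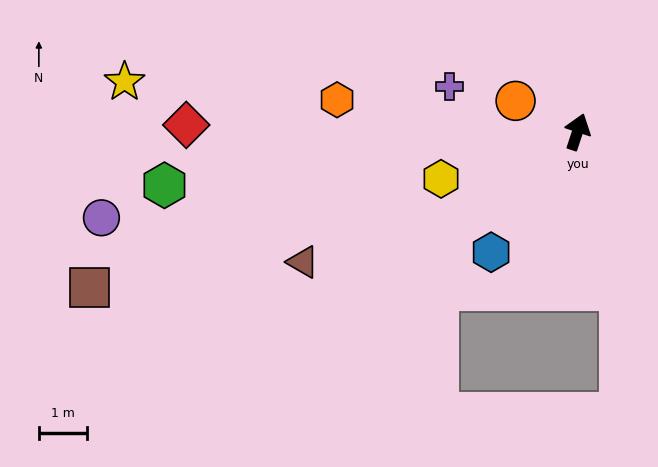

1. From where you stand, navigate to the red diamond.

turn left 107°, forward 8.1 m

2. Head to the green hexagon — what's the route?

turn left 116°, forward 8.6 m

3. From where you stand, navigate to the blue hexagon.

turn left 163°, forward 3.1 m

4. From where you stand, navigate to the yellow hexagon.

turn left 127°, forward 3.0 m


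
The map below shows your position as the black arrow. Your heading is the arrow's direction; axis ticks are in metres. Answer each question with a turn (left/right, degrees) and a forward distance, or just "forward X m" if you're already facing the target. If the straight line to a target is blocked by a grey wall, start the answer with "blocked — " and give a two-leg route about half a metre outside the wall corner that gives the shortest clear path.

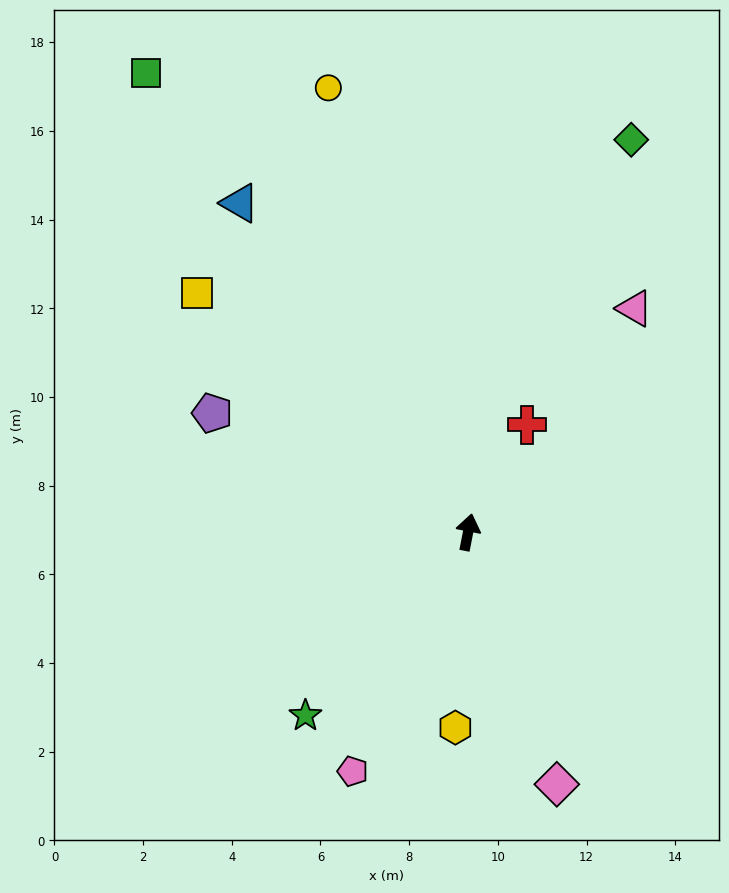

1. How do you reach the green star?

turn left 150°, forward 5.5 m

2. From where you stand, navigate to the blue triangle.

turn left 46°, forward 9.0 m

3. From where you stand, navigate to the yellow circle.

turn left 29°, forward 10.5 m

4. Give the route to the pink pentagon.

turn left 165°, forward 6.0 m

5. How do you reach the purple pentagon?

turn left 76°, forward 6.4 m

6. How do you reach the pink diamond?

turn right 150°, forward 6.0 m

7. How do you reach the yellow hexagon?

turn right 173°, forward 4.4 m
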